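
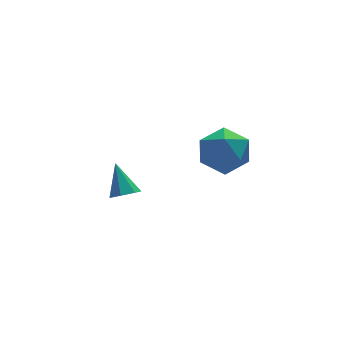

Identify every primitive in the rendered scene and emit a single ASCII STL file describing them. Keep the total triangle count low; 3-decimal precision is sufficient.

solid 
facet normal -0.999 0.019 0.038
outer loop
vertex 0.941 -1.491 -2.504
vertex 0.952 -2.455 -1.741
vertex 0.991 -1.312 -1.288
endloop
endfacet
facet normal -0.737 0.673 -0.069
outer loop
vertex 0.941 -1.491 -2.504
vertex 0.991 -1.312 -1.288
vertex 1.685 -0.629 -2.039
endloop
endfacet
facet normal -0.347 0.659 -0.667
outer loop
vertex 0.941 -1.491 -2.504
vertex 1.685 -0.629 -2.039
vertex 2.076 -1.35 -2.956
endloop
endfacet
facet normal -0.370 -0.003 -0.929
outer loop
vertex 0.941 -1.491 -2.504
vertex 2.076 -1.35 -2.956
vertex 1.623 -2.479 -2.772
endloop
endfacet
facet normal -0.773 -0.399 -0.494
outer loop
vertex 0.941 -1.491 -2.504
vertex 1.623 -2.479 -2.772
vertex 0.952 -2.455 -1.741
endloop
endfacet
facet normal -0.300 0.827 0.475
outer loop
vertex 1.685 -0.629 -2.039
vertex 0.991 -1.312 -1.288
vertex 2.157 -1.061 -0.988
endloop
endfacet
facet normal -0.726 -0.232 0.648
outer loop
vertex 0.991 -1.312 -1.288
vertex 0.952 -2.455 -1.741
vertex 1.704 -2.19 -0.804
endloop
endfacet
facet normal -0.359 -0.909 -0.212
outer loop
vertex 0.952 -2.455 -1.741
vertex 1.623 -2.479 -2.772
vertex 2.095 -2.911 -1.721
endloop
endfacet
facet normal 0.294 -0.267 -0.918
outer loop
vertex 1.623 -2.479 -2.772
vertex 2.076 -1.35 -2.956
vertex 2.789 -2.228 -2.472
endloop
endfacet
facet normal 0.330 0.805 -0.493
outer loop
vertex 2.076 -1.35 -2.956
vertex 1.685 -0.629 -2.039
vertex 2.828 -1.085 -2.019
endloop
endfacet
facet normal 0.370 0.003 0.929
outer loop
vertex 2.839 -2.049 -1.256
vertex 2.157 -1.061 -0.988
vertex 1.704 -2.19 -0.804
endloop
endfacet
facet normal 0.347 -0.659 0.667
outer loop
vertex 2.839 -2.049 -1.256
vertex 1.704 -2.19 -0.804
vertex 2.095 -2.911 -1.721
endloop
endfacet
facet normal 0.737 -0.673 0.069
outer loop
vertex 2.839 -2.049 -1.256
vertex 2.095 -2.911 -1.721
vertex 2.789 -2.228 -2.472
endloop
endfacet
facet normal 0.999 -0.019 -0.038
outer loop
vertex 2.839 -2.049 -1.256
vertex 2.789 -2.228 -2.472
vertex 2.828 -1.085 -2.019
endloop
endfacet
facet normal 0.773 0.399 0.494
outer loop
vertex 2.839 -2.049 -1.256
vertex 2.828 -1.085 -2.019
vertex 2.157 -1.061 -0.988
endloop
endfacet
facet normal -0.294 0.267 0.918
outer loop
vertex 1.704 -2.19 -0.804
vertex 2.157 -1.061 -0.988
vertex 0.991 -1.312 -1.288
endloop
endfacet
facet normal -0.330 -0.805 0.493
outer loop
vertex 2.095 -2.911 -1.721
vertex 1.704 -2.19 -0.804
vertex 0.952 -2.455 -1.741
endloop
endfacet
facet normal 0.300 -0.827 -0.475
outer loop
vertex 2.789 -2.228 -2.472
vertex 2.095 -2.911 -1.721
vertex 1.623 -2.479 -2.772
endloop
endfacet
facet normal 0.726 0.232 -0.648
outer loop
vertex 2.828 -1.085 -2.019
vertex 2.789 -2.228 -2.472
vertex 2.076 -1.35 -2.956
endloop
endfacet
facet normal 0.359 0.909 0.212
outer loop
vertex 2.157 -1.061 -0.988
vertex 2.828 -1.085 -2.019
vertex 1.685 -0.629 -2.039
endloop
endfacet
facet normal -0.001 -0.652 -0.758
outer loop
vertex -2.651 -3.51 -1.869
vertex -3.191 -3.799 -1.62
vertex -3.152 -3.299 -2.05
endloop
endfacet
facet normal 0.452 0.854 -0.257
outer loop
vertex -2.651 -3.51 -1.869
vertex -3.152 -3.299 -2.05
vertex -3.189 -2.801 -0.46
endloop
endfacet
facet normal -0.002 -0.652 -0.758
outer loop
vertex -3.152 -3.299 -2.05
vertex -3.191 -3.799 -1.62
vertex -3.682 -3.464 -1.907
endloop
endfacet
facet normal -0.354 0.890 -0.287
outer loop
vertex -3.152 -3.299 -2.05
vertex -3.682 -3.464 -1.907
vertex -3.189 -2.801 -0.46
endloop
endfacet
facet normal -0.001 -0.651 -0.759
outer loop
vertex -3.682 -3.464 -1.907
vertex -3.191 -3.799 -1.62
vertex -3.842 -3.881 -1.549
endloop
endfacet
facet normal -0.895 0.434 0.106
outer loop
vertex -3.682 -3.464 -1.907
vertex -3.842 -3.881 -1.549
vertex -3.189 -2.801 -0.46
endloop
endfacet
facet normal -0.001 -0.652 -0.758
outer loop
vertex -3.842 -3.881 -1.549
vertex -3.191 -3.799 -1.62
vertex -3.511 -4.236 -1.244
endloop
endfacet
facet normal -0.761 -0.171 0.626
outer loop
vertex -3.842 -3.881 -1.549
vertex -3.511 -4.236 -1.244
vertex -3.189 -2.801 -0.46
endloop
endfacet
facet normal -0.000 -0.652 -0.758
outer loop
vertex -3.511 -4.236 -1.244
vertex -3.191 -3.799 -1.62
vertex -2.94 -4.262 -1.222
endloop
endfacet
facet normal -0.055 -0.469 0.881
outer loop
vertex -3.511 -4.236 -1.244
vertex -2.94 -4.262 -1.222
vertex -3.189 -2.801 -0.46
endloop
endfacet
facet normal -0.000 -0.652 -0.758
outer loop
vertex -2.94 -4.262 -1.222
vertex -3.191 -3.799 -1.62
vertex -2.557 -3.939 -1.5
endloop
endfacet
facet normal 0.694 -0.237 0.680
outer loop
vertex -2.94 -4.262 -1.222
vertex -2.557 -3.939 -1.5
vertex -3.189 -2.801 -0.46
endloop
endfacet
facet normal -0.001 -0.652 -0.758
outer loop
vertex -2.557 -3.939 -1.5
vertex -3.191 -3.799 -1.62
vertex -2.651 -3.51 -1.869
endloop
endfacet
facet normal 0.920 0.352 0.174
outer loop
vertex -2.557 -3.939 -1.5
vertex -2.651 -3.51 -1.869
vertex -3.189 -2.801 -0.46
endloop
endfacet

endsolid


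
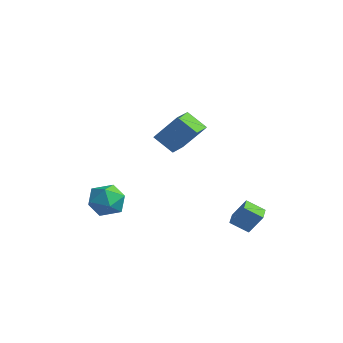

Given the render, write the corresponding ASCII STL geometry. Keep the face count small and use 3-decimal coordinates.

solid 
facet normal -0.664 -0.384 0.641
outer loop
vertex 0.705 -0.728 4.905
vertex 0.025 0.355 4.85
vertex -0.294 -1.43 3.449
endloop
endfacet
facet normal 0.532 -0.846 0.043
outer loop
vertex 0.595 -0.915 2.59
vertex 0.705 -0.728 4.905
vertex -0.294 -1.43 3.449
endloop
endfacet
facet normal -0.664 -0.385 0.641
outer loop
vertex -0.294 -1.43 3.449
vertex 0.025 0.355 4.85
vertex -0.975 -0.347 3.394
endloop
endfacet
facet normal -0.526 -0.370 -0.766
outer loop
vertex -0.975 -0.347 3.394
vertex 0.595 -0.915 2.59
vertex -0.294 -1.43 3.449
endloop
endfacet
facet normal 0.526 0.369 0.766
outer loop
vertex 0.705 -0.728 4.905
vertex 0.914 0.87 3.991
vertex 0.025 0.355 4.85
endloop
endfacet
facet normal 0.531 -0.846 0.043
outer loop
vertex 1.595 -0.213 4.046
vertex 0.705 -0.728 4.905
vertex 0.595 -0.915 2.59
endloop
endfacet
facet normal 0.526 0.369 0.766
outer loop
vertex 1.595 -0.213 4.046
vertex 0.914 0.87 3.991
vertex 0.705 -0.728 4.905
endloop
endfacet
facet normal -0.531 0.846 -0.043
outer loop
vertex 0.025 0.355 4.85
vertex 0.914 0.87 3.991
vertex -0.975 -0.347 3.394
endloop
endfacet
facet normal -0.526 -0.369 -0.766
outer loop
vertex -0.085 0.168 2.535
vertex 0.595 -0.915 2.59
vertex -0.975 -0.347 3.394
endloop
endfacet
facet normal -0.531 0.846 -0.043
outer loop
vertex -0.975 -0.347 3.394
vertex 0.914 0.87 3.991
vertex -0.085 0.168 2.535
endloop
endfacet
facet normal 0.664 0.384 -0.641
outer loop
vertex -0.085 0.168 2.535
vertex 1.595 -0.213 4.046
vertex 0.595 -0.915 2.59
endloop
endfacet
facet normal 0.664 0.385 -0.641
outer loop
vertex 0.914 0.87 3.991
vertex 1.595 -0.213 4.046
vertex -0.085 0.168 2.535
endloop
endfacet
facet normal 0.181 0.875 0.449
outer loop
vertex -3.626 -1.002 -1.887
vertex -3.834 -1.472 -0.886
vertex -2.789 -1.474 -1.303
endloop
endfacet
facet normal 0.563 0.812 -0.151
outer loop
vertex -3.626 -1.002 -1.887
vertex -2.789 -1.474 -1.303
vertex -2.858 -1.632 -2.414
endloop
endfacet
facet normal 0.110 0.713 -0.692
outer loop
vertex -3.626 -1.002 -1.887
vertex -2.858 -1.632 -2.414
vertex -3.946 -1.727 -2.685
endloop
endfacet
facet normal -0.553 0.715 -0.428
outer loop
vertex -3.626 -1.002 -1.887
vertex -3.946 -1.727 -2.685
vertex -4.549 -1.628 -1.74
endloop
endfacet
facet normal -0.509 0.815 0.277
outer loop
vertex -3.626 -1.002 -1.887
vertex -4.549 -1.628 -1.74
vertex -3.834 -1.472 -0.886
endloop
endfacet
facet normal 0.969 0.228 -0.093
outer loop
vertex -2.858 -1.632 -2.414
vertex -2.789 -1.474 -1.303
vertex -2.591 -2.492 -1.74
endloop
endfacet
facet normal 0.350 0.330 0.877
outer loop
vertex -2.789 -1.474 -1.303
vertex -3.834 -1.472 -0.886
vertex -3.194 -2.393 -0.795
endloop
endfacet
facet normal -0.766 0.232 0.599
outer loop
vertex -3.834 -1.472 -0.886
vertex -4.549 -1.628 -1.74
vertex -4.282 -2.488 -1.066
endloop
endfacet
facet normal -0.838 0.070 -0.542
outer loop
vertex -4.549 -1.628 -1.74
vertex -3.946 -1.727 -2.685
vertex -4.351 -2.646 -2.177
endloop
endfacet
facet normal 0.236 0.068 -0.969
outer loop
vertex -3.946 -1.727 -2.685
vertex -2.858 -1.632 -2.414
vertex -3.306 -2.648 -2.594
endloop
endfacet
facet normal 0.553 -0.715 0.428
outer loop
vertex -3.514 -3.118 -1.593
vertex -2.591 -2.492 -1.74
vertex -3.194 -2.393 -0.795
endloop
endfacet
facet normal -0.110 -0.713 0.692
outer loop
vertex -3.514 -3.118 -1.593
vertex -3.194 -2.393 -0.795
vertex -4.282 -2.488 -1.066
endloop
endfacet
facet normal -0.563 -0.812 0.151
outer loop
vertex -3.514 -3.118 -1.593
vertex -4.282 -2.488 -1.066
vertex -4.351 -2.646 -2.177
endloop
endfacet
facet normal -0.181 -0.875 -0.449
outer loop
vertex -3.514 -3.118 -1.593
vertex -4.351 -2.646 -2.177
vertex -3.306 -2.648 -2.594
endloop
endfacet
facet normal 0.509 -0.815 -0.277
outer loop
vertex -3.514 -3.118 -1.593
vertex -3.306 -2.648 -2.594
vertex -2.591 -2.492 -1.74
endloop
endfacet
facet normal 0.838 -0.070 0.542
outer loop
vertex -3.194 -2.393 -0.795
vertex -2.591 -2.492 -1.74
vertex -2.789 -1.474 -1.303
endloop
endfacet
facet normal -0.236 -0.068 0.969
outer loop
vertex -4.282 -2.488 -1.066
vertex -3.194 -2.393 -0.795
vertex -3.834 -1.472 -0.886
endloop
endfacet
facet normal -0.969 -0.228 0.093
outer loop
vertex -4.351 -2.646 -2.177
vertex -4.282 -2.488 -1.066
vertex -4.549 -1.628 -1.74
endloop
endfacet
facet normal -0.350 -0.330 -0.877
outer loop
vertex -3.306 -2.648 -2.594
vertex -4.351 -2.646 -2.177
vertex -3.946 -1.727 -2.685
endloop
endfacet
facet normal 0.766 -0.232 -0.599
outer loop
vertex -2.591 -2.492 -1.74
vertex -3.306 -2.648 -2.594
vertex -2.858 -1.632 -2.414
endloop
endfacet
facet normal -0.547 -0.635 0.545
outer loop
vertex 1.517 2.71 -1.692
vertex 0.73 3.46 -1.608
vertex 0.961 2.25 -2.785
endloop
endfacet
facet normal 0.721 -0.688 -0.077
outer loop
vertex 1.59 2.98 -3.412
vertex 1.517 2.71 -1.692
vertex 0.961 2.25 -2.785
endloop
endfacet
facet normal -0.546 -0.635 0.546
outer loop
vertex 0.961 2.25 -2.785
vertex 0.73 3.46 -1.608
vertex 0.174 2.999 -2.701
endloop
endfacet
facet normal -0.424 -0.352 -0.835
outer loop
vertex 0.174 2.999 -2.701
vertex 1.59 2.98 -3.412
vertex 0.961 2.25 -2.785
endloop
endfacet
facet normal 0.424 0.351 0.835
outer loop
vertex 1.517 2.71 -1.692
vertex 1.359 4.19 -2.235
vertex 0.73 3.46 -1.608
endloop
endfacet
facet normal 0.722 -0.688 -0.077
outer loop
vertex 2.146 3.441 -2.319
vertex 1.517 2.71 -1.692
vertex 1.59 2.98 -3.412
endloop
endfacet
facet normal 0.424 0.352 0.835
outer loop
vertex 2.146 3.441 -2.319
vertex 1.359 4.19 -2.235
vertex 1.517 2.71 -1.692
endloop
endfacet
facet normal -0.722 0.688 0.077
outer loop
vertex 0.73 3.46 -1.608
vertex 1.359 4.19 -2.235
vertex 0.174 2.999 -2.701
endloop
endfacet
facet normal -0.424 -0.351 -0.835
outer loop
vertex 0.803 3.73 -3.328
vertex 1.59 2.98 -3.412
vertex 0.174 2.999 -2.701
endloop
endfacet
facet normal -0.722 0.688 0.078
outer loop
vertex 0.174 2.999 -2.701
vertex 1.359 4.19 -2.235
vertex 0.803 3.73 -3.328
endloop
endfacet
facet normal 0.547 0.635 -0.546
outer loop
vertex 0.803 3.73 -3.328
vertex 2.146 3.441 -2.319
vertex 1.59 2.98 -3.412
endloop
endfacet
facet normal 0.547 0.635 -0.545
outer loop
vertex 1.359 4.19 -2.235
vertex 2.146 3.441 -2.319
vertex 0.803 3.73 -3.328
endloop
endfacet

endsolid


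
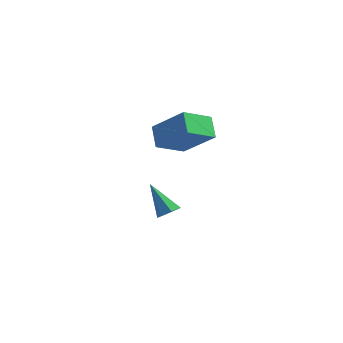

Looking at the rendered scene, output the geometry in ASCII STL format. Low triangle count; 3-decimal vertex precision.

solid 
facet normal -0.779 0.005 -0.627
outer loop
vertex 0.53 -1.673 3.187
vertex 1.041 -0.433 2.562
vertex 1.112 -2.278 2.46
endloop
endfacet
facet normal -0.345 -0.839 0.422
outer loop
vertex 2.599 -2.287 3.658
vertex 0.53 -1.673 3.187
vertex 1.112 -2.278 2.46
endloop
endfacet
facet normal -0.779 0.005 -0.627
outer loop
vertex 1.112 -2.278 2.46
vertex 1.041 -0.433 2.562
vertex 1.622 -1.038 1.835
endloop
endfacet
facet normal 0.524 -0.545 -0.654
outer loop
vertex 1.622 -1.038 1.835
vertex 2.599 -2.287 3.658
vertex 1.112 -2.278 2.46
endloop
endfacet
facet normal -0.524 0.546 0.654
outer loop
vertex 0.53 -1.673 3.187
vertex 2.528 -0.442 3.76
vertex 1.041 -0.433 2.562
endloop
endfacet
facet normal -0.345 -0.838 0.422
outer loop
vertex 2.018 -1.682 4.385
vertex 0.53 -1.673 3.187
vertex 2.599 -2.287 3.658
endloop
endfacet
facet normal -0.524 0.545 0.655
outer loop
vertex 2.018 -1.682 4.385
vertex 2.528 -0.442 3.76
vertex 0.53 -1.673 3.187
endloop
endfacet
facet normal 0.345 0.838 -0.422
outer loop
vertex 1.041 -0.433 2.562
vertex 2.528 -0.442 3.76
vertex 1.622 -1.038 1.835
endloop
endfacet
facet normal 0.524 -0.546 -0.654
outer loop
vertex 3.11 -1.047 3.033
vertex 2.599 -2.287 3.658
vertex 1.622 -1.038 1.835
endloop
endfacet
facet normal 0.345 0.839 -0.422
outer loop
vertex 1.622 -1.038 1.835
vertex 2.528 -0.442 3.76
vertex 3.11 -1.047 3.033
endloop
endfacet
facet normal 0.779 -0.005 0.627
outer loop
vertex 3.11 -1.047 3.033
vertex 2.018 -1.682 4.385
vertex 2.599 -2.287 3.658
endloop
endfacet
facet normal 0.779 -0.004 0.627
outer loop
vertex 2.528 -0.442 3.76
vertex 2.018 -1.682 4.385
vertex 3.11 -1.047 3.033
endloop
endfacet
facet normal 0.642 -0.108 -0.759
outer loop
vertex 1.307 -0.825 -1.591
vertex 0.882 -0.959 -1.931
vertex 1.096 -0.453 -1.822
endloop
endfacet
facet normal 0.419 0.638 0.646
outer loop
vertex 1.307 -0.825 -1.591
vertex 1.096 -0.453 -1.822
vertex -0.182 -0.781 -0.669
endloop
endfacet
facet normal 0.642 -0.108 -0.759
outer loop
vertex 1.096 -0.453 -1.822
vertex 0.882 -0.959 -1.931
vertex 0.724 -0.462 -2.135
endloop
endfacet
facet normal -0.134 0.982 0.131
outer loop
vertex 1.096 -0.453 -1.822
vertex 0.724 -0.462 -2.135
vertex -0.182 -0.781 -0.669
endloop
endfacet
facet normal 0.641 -0.108 -0.760
outer loop
vertex 0.724 -0.462 -2.135
vertex 0.882 -0.959 -1.931
vertex 0.471 -0.846 -2.294
endloop
endfacet
facet normal -0.727 0.610 -0.316
outer loop
vertex 0.724 -0.462 -2.135
vertex 0.471 -0.846 -2.294
vertex -0.182 -0.781 -0.669
endloop
endfacet
facet normal 0.641 -0.109 -0.760
outer loop
vertex 0.471 -0.846 -2.294
vertex 0.882 -0.959 -1.931
vertex 0.528 -1.314 -2.179
endloop
endfacet
facet normal -0.912 -0.199 -0.359
outer loop
vertex 0.471 -0.846 -2.294
vertex 0.528 -1.314 -2.179
vertex -0.182 -0.781 -0.669
endloop
endfacet
facet normal 0.641 -0.108 -0.760
outer loop
vertex 0.528 -1.314 -2.179
vertex 0.882 -0.959 -1.931
vertex 0.851 -1.516 -1.878
endloop
endfacet
facet normal -0.553 -0.833 0.034
outer loop
vertex 0.528 -1.314 -2.179
vertex 0.851 -1.516 -1.878
vertex -0.182 -0.781 -0.669
endloop
endfacet
facet normal 0.641 -0.108 -0.760
outer loop
vertex 0.851 -1.516 -1.878
vertex 0.882 -0.959 -1.931
vertex 1.198 -1.298 -1.616
endloop
endfacet
facet normal 0.084 -0.818 0.569
outer loop
vertex 0.851 -1.516 -1.878
vertex 1.198 -1.298 -1.616
vertex -0.182 -0.781 -0.669
endloop
endfacet
facet normal 0.642 -0.108 -0.759
outer loop
vertex 1.198 -1.298 -1.616
vertex 0.882 -0.959 -1.931
vertex 1.307 -0.825 -1.591
endloop
endfacet
facet normal 0.516 -0.163 0.841
outer loop
vertex 1.198 -1.298 -1.616
vertex 1.307 -0.825 -1.591
vertex -0.182 -0.781 -0.669
endloop
endfacet

endsolid


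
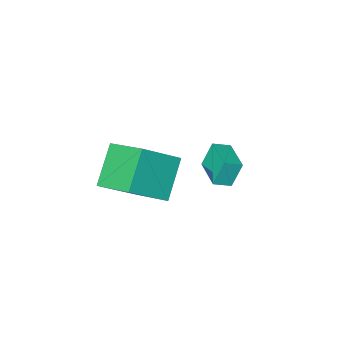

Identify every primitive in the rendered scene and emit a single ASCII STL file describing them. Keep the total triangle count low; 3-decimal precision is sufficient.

solid 
facet normal -0.902 0.228 -0.366
outer loop
vertex -2.706 -0.924 1.904
vertex -2.318 0.689 1.952
vertex -2.214 -1.005 0.639
endloop
endfacet
facet normal -0.233 -0.972 -0.028
outer loop
vertex -1.402 -1.209 0.968
vertex -2.706 -0.924 1.904
vertex -2.214 -1.005 0.639
endloop
endfacet
facet normal -0.903 0.227 -0.365
outer loop
vertex -2.214 -1.005 0.639
vertex -2.318 0.689 1.952
vertex -1.827 0.609 0.687
endloop
endfacet
facet normal 0.362 -0.059 -0.930
outer loop
vertex -1.827 0.609 0.687
vertex -1.402 -1.209 0.968
vertex -2.214 -1.005 0.639
endloop
endfacet
facet normal -0.362 0.059 0.930
outer loop
vertex -2.706 -0.924 1.904
vertex -1.506 0.485 2.281
vertex -2.318 0.689 1.952
endloop
endfacet
facet normal -0.233 -0.972 -0.029
outer loop
vertex -1.893 -1.129 2.233
vertex -2.706 -0.924 1.904
vertex -1.402 -1.209 0.968
endloop
endfacet
facet normal -0.362 0.059 0.930
outer loop
vertex -1.893 -1.129 2.233
vertex -1.506 0.485 2.281
vertex -2.706 -0.924 1.904
endloop
endfacet
facet normal 0.233 0.972 0.029
outer loop
vertex -2.318 0.689 1.952
vertex -1.506 0.485 2.281
vertex -1.827 0.609 0.687
endloop
endfacet
facet normal 0.362 -0.059 -0.930
outer loop
vertex -1.014 0.404 1.016
vertex -1.402 -1.209 0.968
vertex -1.827 0.609 0.687
endloop
endfacet
facet normal 0.234 0.972 0.029
outer loop
vertex -1.827 0.609 0.687
vertex -1.506 0.485 2.281
vertex -1.014 0.404 1.016
endloop
endfacet
facet normal 0.903 -0.228 0.365
outer loop
vertex -1.014 0.404 1.016
vertex -1.893 -1.129 2.233
vertex -1.402 -1.209 0.968
endloop
endfacet
facet normal 0.903 -0.227 0.366
outer loop
vertex -1.506 0.485 2.281
vertex -1.893 -1.129 2.233
vertex -1.014 0.404 1.016
endloop
endfacet
facet normal -0.550 -0.458 0.699
outer loop
vertex 2.654 0.864 5.391
vertex 0.921 1.017 4.128
vertex 3.128 -1.05 4.508
endloop
endfacet
facet normal 0.806 -0.071 0.587
outer loop
vertex 4.319 -0.057 2.992
vertex 2.654 0.864 5.391
vertex 3.128 -1.05 4.508
endloop
endfacet
facet normal -0.549 -0.458 0.699
outer loop
vertex 3.128 -1.05 4.508
vertex 0.921 1.017 4.128
vertex 1.394 -0.897 3.246
endloop
endfacet
facet normal 0.219 -0.886 -0.408
outer loop
vertex 1.394 -0.897 3.246
vertex 4.319 -0.057 2.992
vertex 3.128 -1.05 4.508
endloop
endfacet
facet normal -0.219 0.886 0.408
outer loop
vertex 2.654 0.864 5.391
vertex 2.112 2.01 2.612
vertex 0.921 1.017 4.128
endloop
endfacet
facet normal 0.806 -0.071 0.587
outer loop
vertex 3.846 1.857 3.874
vertex 2.654 0.864 5.391
vertex 4.319 -0.057 2.992
endloop
endfacet
facet normal -0.219 0.886 0.408
outer loop
vertex 3.846 1.857 3.874
vertex 2.112 2.01 2.612
vertex 2.654 0.864 5.391
endloop
endfacet
facet normal -0.806 0.071 -0.587
outer loop
vertex 0.921 1.017 4.128
vertex 2.112 2.01 2.612
vertex 1.394 -0.897 3.246
endloop
endfacet
facet normal 0.219 -0.886 -0.408
outer loop
vertex 2.586 0.096 1.729
vertex 4.319 -0.057 2.992
vertex 1.394 -0.897 3.246
endloop
endfacet
facet normal -0.806 0.071 -0.587
outer loop
vertex 1.394 -0.897 3.246
vertex 2.112 2.01 2.612
vertex 2.586 0.096 1.729
endloop
endfacet
facet normal 0.550 0.458 -0.699
outer loop
vertex 2.586 0.096 1.729
vertex 3.846 1.857 3.874
vertex 4.319 -0.057 2.992
endloop
endfacet
facet normal 0.549 0.458 -0.699
outer loop
vertex 2.112 2.01 2.612
vertex 3.846 1.857 3.874
vertex 2.586 0.096 1.729
endloop
endfacet

endsolid


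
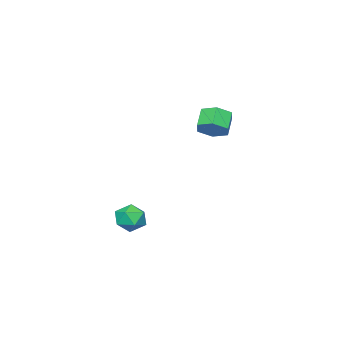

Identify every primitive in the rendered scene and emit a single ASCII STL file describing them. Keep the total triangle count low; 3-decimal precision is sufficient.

solid 
facet normal 0.105 0.348 0.932
outer loop
vertex 2.794 3.828 -2.416
vertex 2.706 3.018 -2.104
vertex 3.498 3.323 -2.307
endloop
endfacet
facet normal 0.467 0.751 0.466
outer loop
vertex 2.794 3.828 -2.416
vertex 3.498 3.323 -2.307
vertex 3.421 3.815 -3.023
endloop
endfacet
facet normal 0.005 1.000 -0.017
outer loop
vertex 2.794 3.828 -2.416
vertex 3.421 3.815 -3.023
vertex 2.582 3.815 -3.263
endloop
endfacet
facet normal -0.644 0.750 0.150
outer loop
vertex 2.794 3.828 -2.416
vertex 2.582 3.815 -3.263
vertex 2.14 3.322 -2.694
endloop
endfacet
facet normal -0.581 0.347 0.736
outer loop
vertex 2.794 3.828 -2.416
vertex 2.14 3.322 -2.694
vertex 2.706 3.018 -2.104
endloop
endfacet
facet normal 0.935 0.332 0.128
outer loop
vertex 3.421 3.815 -3.023
vertex 3.498 3.323 -2.307
vertex 3.72 2.998 -3.086
endloop
endfacet
facet normal 0.349 -0.320 0.881
outer loop
vertex 3.498 3.323 -2.307
vertex 2.706 3.018 -2.104
vertex 3.278 2.505 -2.517
endloop
endfacet
facet normal -0.761 -0.322 0.564
outer loop
vertex 2.706 3.018 -2.104
vertex 2.14 3.322 -2.694
vertex 2.439 2.505 -2.757
endloop
endfacet
facet normal -0.862 0.330 -0.384
outer loop
vertex 2.14 3.322 -2.694
vertex 2.582 3.815 -3.263
vertex 2.362 2.997 -3.473
endloop
endfacet
facet normal 0.187 0.734 -0.653
outer loop
vertex 2.582 3.815 -3.263
vertex 3.421 3.815 -3.023
vertex 3.154 3.302 -3.676
endloop
endfacet
facet normal 0.644 -0.750 -0.150
outer loop
vertex 3.066 2.492 -3.364
vertex 3.72 2.998 -3.086
vertex 3.278 2.505 -2.517
endloop
endfacet
facet normal -0.005 -1.000 0.017
outer loop
vertex 3.066 2.492 -3.364
vertex 3.278 2.505 -2.517
vertex 2.439 2.505 -2.757
endloop
endfacet
facet normal -0.467 -0.751 -0.466
outer loop
vertex 3.066 2.492 -3.364
vertex 2.439 2.505 -2.757
vertex 2.362 2.997 -3.473
endloop
endfacet
facet normal -0.105 -0.348 -0.932
outer loop
vertex 3.066 2.492 -3.364
vertex 2.362 2.997 -3.473
vertex 3.154 3.302 -3.676
endloop
endfacet
facet normal 0.581 -0.347 -0.736
outer loop
vertex 3.066 2.492 -3.364
vertex 3.154 3.302 -3.676
vertex 3.72 2.998 -3.086
endloop
endfacet
facet normal 0.862 -0.330 0.384
outer loop
vertex 3.278 2.505 -2.517
vertex 3.72 2.998 -3.086
vertex 3.498 3.323 -2.307
endloop
endfacet
facet normal -0.187 -0.734 0.653
outer loop
vertex 2.439 2.505 -2.757
vertex 3.278 2.505 -2.517
vertex 2.706 3.018 -2.104
endloop
endfacet
facet normal -0.935 -0.332 -0.128
outer loop
vertex 2.362 2.997 -3.473
vertex 2.439 2.505 -2.757
vertex 2.14 3.322 -2.694
endloop
endfacet
facet normal -0.349 0.320 -0.881
outer loop
vertex 3.154 3.302 -3.676
vertex 2.362 2.997 -3.473
vertex 2.582 3.815 -3.263
endloop
endfacet
facet normal 0.761 0.322 -0.564
outer loop
vertex 3.72 2.998 -3.086
vertex 3.154 3.302 -3.676
vertex 3.421 3.815 -3.023
endloop
endfacet
facet normal 0.662 0.308 -0.683
outer loop
vertex -2.368 3.841 1.938
vertex -2.842 3.47 1.311
vertex -2.992 4.296 1.538
endloop
endfacet
facet normal 0.216 0.795 0.567
outer loop
vertex -2.368 3.841 1.938
vertex -2.992 4.296 1.538
vertex -3.143 3.481 2.737
endloop
endfacet
facet normal 0.216 0.795 0.567
outer loop
vertex -3.143 3.481 2.737
vertex -2.992 4.296 1.538
vertex -3.767 3.936 2.337
endloop
endfacet
facet normal -0.662 -0.308 0.683
outer loop
vertex -3.143 3.481 2.737
vertex -3.767 3.936 2.337
vertex -3.618 3.11 2.109
endloop
endfacet
facet normal 0.663 0.308 -0.682
outer loop
vertex -2.992 4.296 1.538
vertex -2.842 3.47 1.311
vertex -3.466 3.925 0.91
endloop
endfacet
facet normal -0.513 0.850 -0.115
outer loop
vertex -2.992 4.296 1.538
vertex -3.466 3.925 0.91
vertex -3.767 3.936 2.337
endloop
endfacet
facet normal -0.513 0.851 -0.115
outer loop
vertex -3.767 3.936 2.337
vertex -3.466 3.925 0.91
vertex -4.242 3.565 1.709
endloop
endfacet
facet normal -0.662 -0.308 0.683
outer loop
vertex -3.767 3.936 2.337
vertex -4.242 3.565 1.709
vertex -3.618 3.11 2.109
endloop
endfacet
facet normal 0.663 0.307 -0.683
outer loop
vertex -3.466 3.925 0.91
vertex -2.842 3.47 1.311
vertex -3.317 3.099 0.683
endloop
endfacet
facet normal -0.729 0.056 -0.682
outer loop
vertex -3.466 3.925 0.91
vertex -3.317 3.099 0.683
vertex -4.242 3.565 1.709
endloop
endfacet
facet normal -0.729 0.055 -0.682
outer loop
vertex -4.242 3.565 1.709
vertex -3.317 3.099 0.683
vertex -4.092 2.739 1.482
endloop
endfacet
facet normal -0.662 -0.308 0.683
outer loop
vertex -4.242 3.565 1.709
vertex -4.092 2.739 1.482
vertex -3.618 3.11 2.109
endloop
endfacet
facet normal 0.662 0.308 -0.683
outer loop
vertex -3.317 3.099 0.683
vertex -2.842 3.47 1.311
vertex -2.693 2.644 1.083
endloop
endfacet
facet normal -0.216 -0.795 -0.567
outer loop
vertex -3.317 3.099 0.683
vertex -2.693 2.644 1.083
vertex -4.092 2.739 1.482
endloop
endfacet
facet normal -0.216 -0.795 -0.567
outer loop
vertex -4.092 2.739 1.482
vertex -2.693 2.644 1.083
vertex -3.468 2.284 1.882
endloop
endfacet
facet normal -0.662 -0.308 0.683
outer loop
vertex -4.092 2.739 1.482
vertex -3.468 2.284 1.882
vertex -3.618 3.11 2.109
endloop
endfacet
facet normal 0.662 0.308 -0.683
outer loop
vertex -2.693 2.644 1.083
vertex -2.842 3.47 1.311
vertex -2.218 3.015 1.711
endloop
endfacet
facet normal 0.513 -0.851 0.114
outer loop
vertex -2.693 2.644 1.083
vertex -2.218 3.015 1.711
vertex -3.468 2.284 1.882
endloop
endfacet
facet normal 0.513 -0.851 0.115
outer loop
vertex -3.468 2.284 1.882
vertex -2.218 3.015 1.711
vertex -2.994 2.655 2.51
endloop
endfacet
facet normal -0.663 -0.308 0.682
outer loop
vertex -3.468 2.284 1.882
vertex -2.994 2.655 2.51
vertex -3.618 3.11 2.109
endloop
endfacet
facet normal 0.662 0.308 -0.683
outer loop
vertex -2.218 3.015 1.711
vertex -2.842 3.47 1.311
vertex -2.368 3.841 1.938
endloop
endfacet
facet normal 0.729 -0.055 0.683
outer loop
vertex -2.218 3.015 1.711
vertex -2.368 3.841 1.938
vertex -2.994 2.655 2.51
endloop
endfacet
facet normal 0.729 -0.056 0.682
outer loop
vertex -2.994 2.655 2.51
vertex -2.368 3.841 1.938
vertex -3.143 3.481 2.737
endloop
endfacet
facet normal -0.663 -0.307 0.683
outer loop
vertex -2.994 2.655 2.51
vertex -3.143 3.481 2.737
vertex -3.618 3.11 2.109
endloop
endfacet

endsolid


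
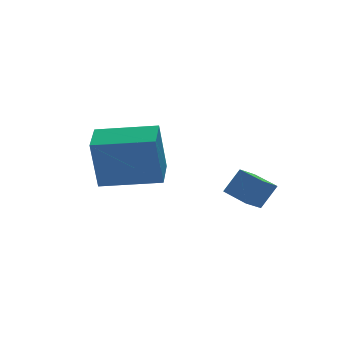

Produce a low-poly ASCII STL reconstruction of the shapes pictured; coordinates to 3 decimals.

solid 
facet normal -0.530 0.076 -0.845
outer loop
vertex 0.66 -2.928 -2.74
vertex 0.441 -1.968 -2.516
vertex 1.349 -2.675 -3.149
endloop
endfacet
facet normal 0.217 -0.950 -0.223
outer loop
vertex 1.879 -2.752 -2.304
vertex 0.66 -2.928 -2.74
vertex 1.349 -2.675 -3.149
endloop
endfacet
facet normal -0.530 0.076 -0.845
outer loop
vertex 1.349 -2.675 -3.149
vertex 0.441 -1.968 -2.516
vertex 1.13 -1.715 -2.925
endloop
endfacet
facet normal 0.820 0.301 -0.487
outer loop
vertex 1.13 -1.715 -2.925
vertex 1.879 -2.752 -2.304
vertex 1.349 -2.675 -3.149
endloop
endfacet
facet normal -0.820 -0.301 0.487
outer loop
vertex 0.66 -2.928 -2.74
vertex 0.971 -2.045 -1.671
vertex 0.441 -1.968 -2.516
endloop
endfacet
facet normal 0.217 -0.950 -0.223
outer loop
vertex 1.19 -3.005 -1.895
vertex 0.66 -2.928 -2.74
vertex 1.879 -2.752 -2.304
endloop
endfacet
facet normal -0.820 -0.301 0.487
outer loop
vertex 1.19 -3.005 -1.895
vertex 0.971 -2.045 -1.671
vertex 0.66 -2.928 -2.74
endloop
endfacet
facet normal -0.217 0.950 0.223
outer loop
vertex 0.441 -1.968 -2.516
vertex 0.971 -2.045 -1.671
vertex 1.13 -1.715 -2.925
endloop
endfacet
facet normal 0.820 0.301 -0.487
outer loop
vertex 1.66 -1.792 -2.08
vertex 1.879 -2.752 -2.304
vertex 1.13 -1.715 -2.925
endloop
endfacet
facet normal -0.217 0.950 0.223
outer loop
vertex 1.13 -1.715 -2.925
vertex 0.971 -2.045 -1.671
vertex 1.66 -1.792 -2.08
endloop
endfacet
facet normal 0.530 -0.076 0.845
outer loop
vertex 1.66 -1.792 -2.08
vertex 1.19 -3.005 -1.895
vertex 1.879 -2.752 -2.304
endloop
endfacet
facet normal 0.530 -0.076 0.845
outer loop
vertex 0.971 -2.045 -1.671
vertex 1.19 -3.005 -1.895
vertex 1.66 -1.792 -2.08
endloop
endfacet
facet normal -0.535 -0.827 -0.173
outer loop
vertex -1.573 -1.389 -0.278
vertex -3.221 -0.277 -0.5
vertex -1.225 -1.235 -2.088
endloop
endfacet
facet normal 0.824 -0.556 0.111
outer loop
vertex -0.519 -0.143 -1.86
vertex -1.573 -1.389 -0.278
vertex -1.225 -1.235 -2.088
endloop
endfacet
facet normal -0.535 -0.827 -0.173
outer loop
vertex -1.225 -1.235 -2.088
vertex -3.221 -0.277 -0.5
vertex -2.873 -0.123 -2.311
endloop
endfacet
facet normal 0.188 0.083 -0.979
outer loop
vertex -2.873 -0.123 -2.311
vertex -0.519 -0.143 -1.86
vertex -1.225 -1.235 -2.088
endloop
endfacet
facet normal -0.188 -0.083 0.979
outer loop
vertex -1.573 -1.389 -0.278
vertex -2.515 0.815 -0.272
vertex -3.221 -0.277 -0.5
endloop
endfacet
facet normal 0.824 -0.556 0.111
outer loop
vertex -0.867 -0.297 -0.049
vertex -1.573 -1.389 -0.278
vertex -0.519 -0.143 -1.86
endloop
endfacet
facet normal -0.189 -0.083 0.979
outer loop
vertex -0.867 -0.297 -0.049
vertex -2.515 0.815 -0.272
vertex -1.573 -1.389 -0.278
endloop
endfacet
facet normal -0.824 0.556 -0.111
outer loop
vertex -3.221 -0.277 -0.5
vertex -2.515 0.815 -0.272
vertex -2.873 -0.123 -2.311
endloop
endfacet
facet normal 0.188 0.084 -0.979
outer loop
vertex -2.167 0.969 -2.082
vertex -0.519 -0.143 -1.86
vertex -2.873 -0.123 -2.311
endloop
endfacet
facet normal -0.824 0.556 -0.111
outer loop
vertex -2.873 -0.123 -2.311
vertex -2.515 0.815 -0.272
vertex -2.167 0.969 -2.082
endloop
endfacet
facet normal 0.535 0.827 0.173
outer loop
vertex -2.167 0.969 -2.082
vertex -0.867 -0.297 -0.049
vertex -0.519 -0.143 -1.86
endloop
endfacet
facet normal 0.535 0.827 0.173
outer loop
vertex -2.515 0.815 -0.272
vertex -0.867 -0.297 -0.049
vertex -2.167 0.969 -2.082
endloop
endfacet

endsolid


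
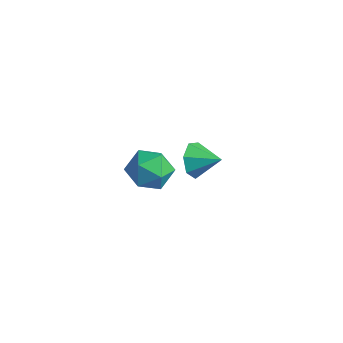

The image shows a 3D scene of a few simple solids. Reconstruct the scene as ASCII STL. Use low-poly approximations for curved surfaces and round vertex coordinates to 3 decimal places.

solid 
facet normal -0.821 0.510 0.256
outer loop
vertex 3.326 -1.326 2.375
vertex 2.852 -1.876 1.95
vertex 3.024 -2.008 2.763
endloop
endfacet
facet normal -0.318 0.571 0.757
outer loop
vertex 3.326 -1.326 2.375
vertex 3.024 -2.008 2.763
vertex 3.814 -1.758 2.906
endloop
endfacet
facet normal 0.263 0.852 0.452
outer loop
vertex 3.326 -1.326 2.375
vertex 3.814 -1.758 2.906
vertex 4.131 -1.471 2.181
endloop
endfacet
facet normal 0.117 0.965 -0.237
outer loop
vertex 3.326 -1.326 2.375
vertex 4.131 -1.471 2.181
vertex 3.537 -1.544 1.591
endloop
endfacet
facet normal -0.552 0.753 -0.358
outer loop
vertex 3.326 -1.326 2.375
vertex 3.537 -1.544 1.591
vertex 2.852 -1.876 1.95
endloop
endfacet
facet normal -0.151 -0.085 0.985
outer loop
vertex 3.814 -1.758 2.906
vertex 3.024 -2.008 2.763
vertex 3.643 -2.576 2.809
endloop
endfacet
facet normal -0.967 -0.186 0.174
outer loop
vertex 3.024 -2.008 2.763
vertex 2.852 -1.876 1.95
vertex 3.049 -2.649 2.219
endloop
endfacet
facet normal -0.531 0.208 -0.821
outer loop
vertex 2.852 -1.876 1.95
vertex 3.537 -1.544 1.591
vertex 3.366 -2.362 1.494
endloop
endfacet
facet normal 0.553 0.552 -0.625
outer loop
vertex 3.537 -1.544 1.591
vertex 4.131 -1.471 2.181
vertex 4.156 -2.112 1.637
endloop
endfacet
facet normal 0.788 0.372 0.492
outer loop
vertex 4.131 -1.471 2.181
vertex 3.814 -1.758 2.906
vertex 4.328 -2.244 2.45
endloop
endfacet
facet normal -0.117 -0.965 0.237
outer loop
vertex 3.854 -2.794 2.025
vertex 3.643 -2.576 2.809
vertex 3.049 -2.649 2.219
endloop
endfacet
facet normal -0.263 -0.852 -0.452
outer loop
vertex 3.854 -2.794 2.025
vertex 3.049 -2.649 2.219
vertex 3.366 -2.362 1.494
endloop
endfacet
facet normal 0.318 -0.571 -0.757
outer loop
vertex 3.854 -2.794 2.025
vertex 3.366 -2.362 1.494
vertex 4.156 -2.112 1.637
endloop
endfacet
facet normal 0.821 -0.510 -0.256
outer loop
vertex 3.854 -2.794 2.025
vertex 4.156 -2.112 1.637
vertex 4.328 -2.244 2.45
endloop
endfacet
facet normal 0.552 -0.753 0.358
outer loop
vertex 3.854 -2.794 2.025
vertex 4.328 -2.244 2.45
vertex 3.643 -2.576 2.809
endloop
endfacet
facet normal -0.553 -0.552 0.625
outer loop
vertex 3.049 -2.649 2.219
vertex 3.643 -2.576 2.809
vertex 3.024 -2.008 2.763
endloop
endfacet
facet normal -0.788 -0.372 -0.492
outer loop
vertex 3.366 -2.362 1.494
vertex 3.049 -2.649 2.219
vertex 2.852 -1.876 1.95
endloop
endfacet
facet normal 0.151 0.085 -0.985
outer loop
vertex 4.156 -2.112 1.637
vertex 3.366 -2.362 1.494
vertex 3.537 -1.544 1.591
endloop
endfacet
facet normal 0.967 0.186 -0.174
outer loop
vertex 4.328 -2.244 2.45
vertex 4.156 -2.112 1.637
vertex 4.131 -1.471 2.181
endloop
endfacet
facet normal 0.531 -0.208 0.821
outer loop
vertex 3.643 -2.576 2.809
vertex 4.328 -2.244 2.45
vertex 3.814 -1.758 2.906
endloop
endfacet
facet normal -0.851 -0.383 -0.359
outer loop
vertex 1.759 1.673 -2.089
vertex 1.375 1.985 -1.512
vertex 1.529 2.282 -2.194
endloop
endfacet
facet normal 0.790 0.198 -0.581
outer loop
vertex 1.759 1.673 -2.089
vertex 1.529 2.282 -2.194
vertex 2.285 2.395 -1.128
endloop
endfacet
facet normal -0.851 -0.384 -0.359
outer loop
vertex 1.529 2.282 -2.194
vertex 1.375 1.985 -1.512
vertex 1.183 2.667 -1.786
endloop
endfacet
facet normal 0.435 0.809 -0.394
outer loop
vertex 1.529 2.282 -2.194
vertex 1.183 2.667 -1.786
vertex 2.285 2.395 -1.128
endloop
endfacet
facet normal -0.850 -0.384 -0.360
outer loop
vertex 1.183 2.667 -1.786
vertex 1.375 1.985 -1.512
vertex 0.981 2.538 -1.171
endloop
endfacet
facet normal 0.098 0.967 0.235
outer loop
vertex 1.183 2.667 -1.786
vertex 0.981 2.538 -1.171
vertex 2.285 2.395 -1.128
endloop
endfacet
facet normal -0.850 -0.384 -0.360
outer loop
vertex 0.981 2.538 -1.171
vertex 1.375 1.985 -1.512
vertex 1.076 1.992 -0.813
endloop
endfacet
facet normal 0.033 0.552 0.833
outer loop
vertex 0.981 2.538 -1.171
vertex 1.076 1.992 -0.813
vertex 2.285 2.395 -1.128
endloop
endfacet
facet normal -0.850 -0.384 -0.360
outer loop
vertex 1.076 1.992 -0.813
vertex 1.375 1.985 -1.512
vertex 1.396 1.441 -0.982
endloop
endfacet
facet normal 0.289 -0.124 0.949
outer loop
vertex 1.076 1.992 -0.813
vertex 1.396 1.441 -0.982
vertex 2.285 2.395 -1.128
endloop
endfacet
facet normal -0.850 -0.384 -0.360
outer loop
vertex 1.396 1.441 -0.982
vertex 1.375 1.985 -1.512
vertex 1.7 1.299 -1.549
endloop
endfacet
facet normal 0.671 -0.549 0.498
outer loop
vertex 1.396 1.441 -0.982
vertex 1.7 1.299 -1.549
vertex 2.285 2.395 -1.128
endloop
endfacet
facet normal -0.851 -0.384 -0.359
outer loop
vertex 1.7 1.299 -1.549
vertex 1.375 1.985 -1.512
vertex 1.759 1.673 -2.089
endloop
endfacet
facet normal 0.895 -0.407 -0.184
outer loop
vertex 1.7 1.299 -1.549
vertex 1.759 1.673 -2.089
vertex 2.285 2.395 -1.128
endloop
endfacet

endsolid


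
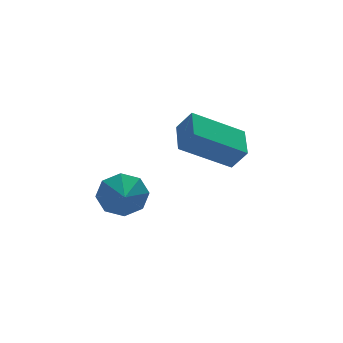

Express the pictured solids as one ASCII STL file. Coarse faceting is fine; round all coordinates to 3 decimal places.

solid 
facet normal -0.374 0.435 -0.819
outer loop
vertex 0.475 0.66 2.557
vertex 1.086 1.837 2.903
vertex 2.248 0.07 1.434
endloop
endfacet
facet normal -0.446 -0.858 -0.253
outer loop
vertex 2.614 -0.357 2.237
vertex 0.475 0.66 2.557
vertex 2.248 0.07 1.434
endloop
endfacet
facet normal -0.374 0.435 -0.819
outer loop
vertex 2.248 0.07 1.434
vertex 1.086 1.837 2.903
vertex 2.859 1.246 1.78
endloop
endfacet
facet normal 0.813 -0.271 -0.515
outer loop
vertex 2.859 1.246 1.78
vertex 2.614 -0.357 2.237
vertex 2.248 0.07 1.434
endloop
endfacet
facet normal -0.813 0.271 0.515
outer loop
vertex 0.475 0.66 2.557
vertex 1.452 1.41 3.706
vertex 1.086 1.837 2.903
endloop
endfacet
facet normal -0.446 -0.859 -0.252
outer loop
vertex 0.841 0.234 3.36
vertex 0.475 0.66 2.557
vertex 2.614 -0.357 2.237
endloop
endfacet
facet normal -0.813 0.271 0.515
outer loop
vertex 0.841 0.234 3.36
vertex 1.452 1.41 3.706
vertex 0.475 0.66 2.557
endloop
endfacet
facet normal 0.446 0.858 0.253
outer loop
vertex 1.086 1.837 2.903
vertex 1.452 1.41 3.706
vertex 2.859 1.246 1.78
endloop
endfacet
facet normal 0.813 -0.271 -0.515
outer loop
vertex 3.225 0.82 2.583
vertex 2.614 -0.357 2.237
vertex 2.859 1.246 1.78
endloop
endfacet
facet normal 0.446 0.859 0.252
outer loop
vertex 2.859 1.246 1.78
vertex 1.452 1.41 3.706
vertex 3.225 0.82 2.583
endloop
endfacet
facet normal 0.374 -0.435 0.819
outer loop
vertex 3.225 0.82 2.583
vertex 0.841 0.234 3.36
vertex 2.614 -0.357 2.237
endloop
endfacet
facet normal 0.374 -0.435 0.819
outer loop
vertex 1.452 1.41 3.706
vertex 0.841 0.234 3.36
vertex 3.225 0.82 2.583
endloop
endfacet
facet normal 0.367 0.833 -0.414
outer loop
vertex 0.612 3.409 -1.873
vertex 0.078 3.946 -1.267
vertex 0.97 3.565 -1.242
endloop
endfacet
facet normal 0.415 -0.910 -0.010
outer loop
vertex 0.612 3.409 -1.873
vertex 0.97 3.565 -1.242
vertex -0.358 2.954 -0.773
endloop
endfacet
facet normal 0.367 0.832 -0.415
outer loop
vertex 0.97 3.565 -1.242
vertex 0.078 3.946 -1.267
vertex 0.806 3.945 -0.625
endloop
endfacet
facet normal 0.502 -0.671 0.546
outer loop
vertex 0.97 3.565 -1.242
vertex 0.806 3.945 -0.625
vertex -0.358 2.954 -0.773
endloop
endfacet
facet normal 0.367 0.833 -0.414
outer loop
vertex 0.806 3.945 -0.625
vertex 0.078 3.946 -1.267
vertex 0.215 4.325 -0.384
endloop
endfacet
facet normal 0.165 -0.332 0.929
outer loop
vertex 0.806 3.945 -0.625
vertex 0.215 4.325 -0.384
vertex -0.358 2.954 -0.773
endloop
endfacet
facet normal 0.366 0.833 -0.414
outer loop
vertex 0.215 4.325 -0.384
vertex 0.078 3.946 -1.267
vertex -0.456 4.482 -0.661
endloop
endfacet
facet normal -0.398 -0.092 0.913
outer loop
vertex 0.215 4.325 -0.384
vertex -0.456 4.482 -0.661
vertex -0.358 2.954 -0.773
endloop
endfacet
facet normal 0.367 0.833 -0.414
outer loop
vertex -0.456 4.482 -0.661
vertex 0.078 3.946 -1.267
vertex -0.814 4.326 -1.292
endloop
endfacet
facet normal -0.856 -0.092 0.509
outer loop
vertex -0.456 4.482 -0.661
vertex -0.814 4.326 -1.292
vertex -0.358 2.954 -0.773
endloop
endfacet
facet normal 0.366 0.833 -0.415
outer loop
vertex -0.814 4.326 -1.292
vertex 0.078 3.946 -1.267
vertex -0.649 3.946 -1.908
endloop
endfacet
facet normal -0.942 -0.331 -0.048
outer loop
vertex -0.814 4.326 -1.292
vertex -0.649 3.946 -1.908
vertex -0.358 2.954 -0.773
endloop
endfacet
facet normal 0.366 0.833 -0.415
outer loop
vertex -0.649 3.946 -1.908
vertex 0.078 3.946 -1.267
vertex -0.059 3.567 -2.149
endloop
endfacet
facet normal -0.606 -0.670 -0.430
outer loop
vertex -0.649 3.946 -1.908
vertex -0.059 3.567 -2.149
vertex -0.358 2.954 -0.773
endloop
endfacet
facet normal 0.367 0.833 -0.415
outer loop
vertex -0.059 3.567 -2.149
vertex 0.078 3.946 -1.267
vertex 0.612 3.409 -1.873
endloop
endfacet
facet normal -0.044 -0.909 -0.414
outer loop
vertex -0.059 3.567 -2.149
vertex 0.612 3.409 -1.873
vertex -0.358 2.954 -0.773
endloop
endfacet

endsolid


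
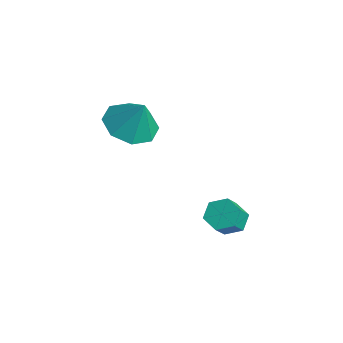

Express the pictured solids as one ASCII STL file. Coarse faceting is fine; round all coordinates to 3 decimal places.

solid 
facet normal -0.354 0.571 -0.741
outer loop
vertex 1.546 2.468 -2.442
vertex 0.93 2.365 -2.227
vertex 1.278 2.877 -1.999
endloop
endfacet
facet normal 0.842 0.539 0.012
outer loop
vertex 1.546 2.468 -2.442
vertex 1.278 2.877 -1.999
vertex 1.925 1.858 -1.648
endloop
endfacet
facet normal 0.842 0.539 0.011
outer loop
vertex 1.925 1.858 -1.648
vertex 1.278 2.877 -1.999
vertex 1.657 2.268 -1.206
endloop
endfacet
facet normal 0.355 -0.568 0.742
outer loop
vertex 1.925 1.858 -1.648
vertex 1.657 2.268 -1.206
vertex 1.31 1.755 -1.433
endloop
endfacet
facet normal -0.354 0.571 -0.741
outer loop
vertex 1.278 2.877 -1.999
vertex 0.93 2.365 -2.227
vertex 0.662 2.774 -1.784
endloop
endfacet
facet normal 0.070 0.807 0.586
outer loop
vertex 1.278 2.877 -1.999
vertex 0.662 2.774 -1.784
vertex 1.657 2.268 -1.206
endloop
endfacet
facet normal 0.070 0.807 0.586
outer loop
vertex 1.657 2.268 -1.206
vertex 0.662 2.774 -1.784
vertex 1.042 2.165 -0.991
endloop
endfacet
facet normal 0.355 -0.568 0.742
outer loop
vertex 1.657 2.268 -1.206
vertex 1.042 2.165 -0.991
vertex 1.31 1.755 -1.433
endloop
endfacet
facet normal -0.355 0.570 -0.741
outer loop
vertex 0.662 2.774 -1.784
vertex 0.93 2.365 -2.227
vertex 0.315 2.262 -2.012
endloop
endfacet
facet normal -0.773 0.267 0.576
outer loop
vertex 0.662 2.774 -1.784
vertex 0.315 2.262 -2.012
vertex 1.042 2.165 -0.991
endloop
endfacet
facet normal -0.772 0.269 0.575
outer loop
vertex 1.042 2.165 -0.991
vertex 0.315 2.262 -2.012
vertex 0.694 1.652 -1.218
endloop
endfacet
facet normal 0.354 -0.569 0.742
outer loop
vertex 1.042 2.165 -0.991
vertex 0.694 1.652 -1.218
vertex 1.31 1.755 -1.433
endloop
endfacet
facet normal -0.355 0.568 -0.742
outer loop
vertex 0.315 2.262 -2.012
vertex 0.93 2.365 -2.227
vertex 0.583 1.852 -2.454
endloop
endfacet
facet normal -0.843 -0.538 -0.011
outer loop
vertex 0.315 2.262 -2.012
vertex 0.583 1.852 -2.454
vertex 0.694 1.652 -1.218
endloop
endfacet
facet normal -0.842 -0.539 -0.012
outer loop
vertex 0.694 1.652 -1.218
vertex 0.583 1.852 -2.454
vertex 0.962 1.243 -1.661
endloop
endfacet
facet normal 0.354 -0.571 0.741
outer loop
vertex 0.694 1.652 -1.218
vertex 0.962 1.243 -1.661
vertex 1.31 1.755 -1.433
endloop
endfacet
facet normal -0.355 0.568 -0.742
outer loop
vertex 0.583 1.852 -2.454
vertex 0.93 2.365 -2.227
vertex 1.198 1.955 -2.669
endloop
endfacet
facet normal -0.070 -0.807 -0.586
outer loop
vertex 0.583 1.852 -2.454
vertex 1.198 1.955 -2.669
vertex 0.962 1.243 -1.661
endloop
endfacet
facet normal -0.070 -0.807 -0.586
outer loop
vertex 0.962 1.243 -1.661
vertex 1.198 1.955 -2.669
vertex 1.578 1.346 -1.876
endloop
endfacet
facet normal 0.354 -0.571 0.741
outer loop
vertex 0.962 1.243 -1.661
vertex 1.578 1.346 -1.876
vertex 1.31 1.755 -1.433
endloop
endfacet
facet normal -0.354 0.569 -0.742
outer loop
vertex 1.198 1.955 -2.669
vertex 0.93 2.365 -2.227
vertex 1.546 2.468 -2.442
endloop
endfacet
facet normal 0.772 -0.269 -0.576
outer loop
vertex 1.198 1.955 -2.669
vertex 1.546 2.468 -2.442
vertex 1.578 1.346 -1.876
endloop
endfacet
facet normal 0.773 -0.268 -0.575
outer loop
vertex 1.578 1.346 -1.876
vertex 1.546 2.468 -2.442
vertex 1.925 1.858 -1.648
endloop
endfacet
facet normal 0.355 -0.570 0.741
outer loop
vertex 1.578 1.346 -1.876
vertex 1.925 1.858 -1.648
vertex 1.31 1.755 -1.433
endloop
endfacet
facet normal -0.416 -0.169 -0.893
outer loop
vertex -1.036 0.496 1.258
vertex -1.897 0.198 1.716
vertex -1.532 1.088 1.377
endloop
endfacet
facet normal 0.772 0.612 0.171
outer loop
vertex -1.036 0.496 1.258
vertex -1.532 1.088 1.377
vertex -1.343 0.422 2.904
endloop
endfacet
facet normal -0.417 -0.169 -0.893
outer loop
vertex -1.532 1.088 1.377
vertex -1.897 0.198 1.716
vertex -2.241 1.158 1.695
endloop
endfacet
facet normal 0.251 0.898 0.361
outer loop
vertex -1.532 1.088 1.377
vertex -2.241 1.158 1.695
vertex -1.343 0.422 2.904
endloop
endfacet
facet normal -0.417 -0.169 -0.893
outer loop
vertex -2.241 1.158 1.695
vertex -1.897 0.198 1.716
vertex -2.749 0.665 2.025
endloop
endfacet
facet normal -0.277 0.715 0.641
outer loop
vertex -2.241 1.158 1.695
vertex -2.749 0.665 2.025
vertex -1.343 0.422 2.904
endloop
endfacet
facet normal -0.417 -0.169 -0.893
outer loop
vertex -2.749 0.665 2.025
vertex -1.897 0.198 1.716
vertex -2.758 -0.101 2.174
endloop
endfacet
facet normal -0.501 0.171 0.848
outer loop
vertex -2.749 0.665 2.025
vertex -2.758 -0.101 2.174
vertex -1.343 0.422 2.904
endloop
endfacet
facet normal -0.416 -0.169 -0.893
outer loop
vertex -2.758 -0.101 2.174
vertex -1.897 0.198 1.716
vertex -2.263 -0.692 2.055
endloop
endfacet
facet normal -0.290 -0.417 0.861
outer loop
vertex -2.758 -0.101 2.174
vertex -2.263 -0.692 2.055
vertex -1.343 0.422 2.904
endloop
endfacet
facet normal -0.417 -0.169 -0.893
outer loop
vertex -2.263 -0.692 2.055
vertex -1.897 0.198 1.716
vertex -1.553 -0.762 1.737
endloop
endfacet
facet normal 0.232 -0.703 0.672
outer loop
vertex -2.263 -0.692 2.055
vertex -1.553 -0.762 1.737
vertex -1.343 0.422 2.904
endloop
endfacet
facet normal -0.417 -0.169 -0.893
outer loop
vertex -1.553 -0.762 1.737
vertex -1.897 0.198 1.716
vertex -1.045 -0.27 1.407
endloop
endfacet
facet normal 0.759 -0.521 0.392
outer loop
vertex -1.553 -0.762 1.737
vertex -1.045 -0.27 1.407
vertex -1.343 0.422 2.904
endloop
endfacet
facet normal -0.417 -0.169 -0.893
outer loop
vertex -1.045 -0.27 1.407
vertex -1.897 0.198 1.716
vertex -1.036 0.496 1.258
endloop
endfacet
facet normal 0.983 0.024 0.184
outer loop
vertex -1.045 -0.27 1.407
vertex -1.036 0.496 1.258
vertex -1.343 0.422 2.904
endloop
endfacet

endsolid


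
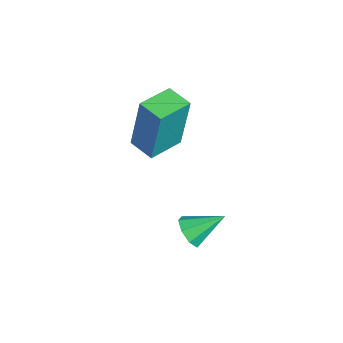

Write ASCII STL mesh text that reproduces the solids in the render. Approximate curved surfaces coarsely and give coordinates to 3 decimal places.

solid 
facet normal -0.072 -0.835 -0.546
outer loop
vertex 3.319 -1.106 -1.774
vertex 2.826 -1.231 -1.518
vertex 2.975 -0.939 -1.984
endloop
endfacet
facet normal 0.588 0.697 -0.409
outer loop
vertex 3.319 -1.106 -1.774
vertex 2.975 -0.939 -1.984
vertex 2.914 -0.229 -0.862
endloop
endfacet
facet normal -0.073 -0.834 -0.546
outer loop
vertex 2.975 -0.939 -1.984
vertex 2.826 -1.231 -1.518
vertex 2.544 -0.943 -1.92
endloop
endfacet
facet normal -0.087 0.840 -0.536
outer loop
vertex 2.975 -0.939 -1.984
vertex 2.544 -0.943 -1.92
vertex 2.914 -0.229 -0.862
endloop
endfacet
facet normal -0.074 -0.835 -0.546
outer loop
vertex 2.544 -0.943 -1.92
vertex 2.826 -1.231 -1.518
vertex 2.277 -1.115 -1.621
endloop
endfacet
facet normal -0.691 0.687 -0.222
outer loop
vertex 2.544 -0.943 -1.92
vertex 2.277 -1.115 -1.621
vertex 2.914 -0.229 -0.862
endloop
endfacet
facet normal -0.074 -0.835 -0.545
outer loop
vertex 2.277 -1.115 -1.621
vertex 2.826 -1.231 -1.518
vertex 2.332 -1.355 -1.261
endloop
endfacet
facet normal -0.876 0.328 0.353
outer loop
vertex 2.277 -1.115 -1.621
vertex 2.332 -1.355 -1.261
vertex 2.914 -0.229 -0.862
endloop
endfacet
facet normal -0.074 -0.835 -0.546
outer loop
vertex 2.332 -1.355 -1.261
vertex 2.826 -1.231 -1.518
vertex 2.676 -1.523 -1.051
endloop
endfacet
facet normal -0.530 -0.026 0.847
outer loop
vertex 2.332 -1.355 -1.261
vertex 2.676 -1.523 -1.051
vertex 2.914 -0.229 -0.862
endloop
endfacet
facet normal -0.073 -0.835 -0.546
outer loop
vertex 2.676 -1.523 -1.051
vertex 2.826 -1.231 -1.518
vertex 3.108 -1.519 -1.115
endloop
endfacet
facet normal 0.146 -0.169 0.975
outer loop
vertex 2.676 -1.523 -1.051
vertex 3.108 -1.519 -1.115
vertex 2.914 -0.229 -0.862
endloop
endfacet
facet normal -0.073 -0.835 -0.545
outer loop
vertex 3.108 -1.519 -1.115
vertex 2.826 -1.231 -1.518
vertex 3.374 -1.347 -1.414
endloop
endfacet
facet normal 0.752 -0.016 0.659
outer loop
vertex 3.108 -1.519 -1.115
vertex 3.374 -1.347 -1.414
vertex 2.914 -0.229 -0.862
endloop
endfacet
facet normal -0.073 -0.834 -0.547
outer loop
vertex 3.374 -1.347 -1.414
vertex 2.826 -1.231 -1.518
vertex 3.319 -1.106 -1.774
endloop
endfacet
facet normal 0.936 0.342 0.086
outer loop
vertex 3.374 -1.347 -1.414
vertex 3.319 -1.106 -1.774
vertex 2.914 -0.229 -0.862
endloop
endfacet
facet normal -0.827 -0.541 0.153
outer loop
vertex -0.578 -2.029 1.408
vertex -1.247 -1.022 1.353
vertex -0.789 -2.28 -0.616
endloop
endfacet
facet normal 0.553 -0.832 0.045
outer loop
vertex -0.053 -1.798 -0.753
vertex -0.578 -2.029 1.408
vertex -0.789 -2.28 -0.616
endloop
endfacet
facet normal -0.827 -0.541 0.153
outer loop
vertex -0.789 -2.28 -0.616
vertex -1.247 -1.022 1.353
vertex -1.458 -1.272 -0.671
endloop
endfacet
facet normal -0.103 -0.123 -0.987
outer loop
vertex -1.458 -1.272 -0.671
vertex -0.053 -1.798 -0.753
vertex -0.789 -2.28 -0.616
endloop
endfacet
facet normal 0.103 0.123 0.987
outer loop
vertex -0.578 -2.029 1.408
vertex -0.511 -0.54 1.216
vertex -1.247 -1.022 1.353
endloop
endfacet
facet normal 0.552 -0.832 0.045
outer loop
vertex 0.158 -1.548 1.271
vertex -0.578 -2.029 1.408
vertex -0.053 -1.798 -0.753
endloop
endfacet
facet normal 0.104 0.123 0.987
outer loop
vertex 0.158 -1.548 1.271
vertex -0.511 -0.54 1.216
vertex -0.578 -2.029 1.408
endloop
endfacet
facet normal -0.553 0.832 -0.045
outer loop
vertex -1.247 -1.022 1.353
vertex -0.511 -0.54 1.216
vertex -1.458 -1.272 -0.671
endloop
endfacet
facet normal -0.104 -0.123 -0.987
outer loop
vertex -0.722 -0.791 -0.808
vertex -0.053 -1.798 -0.753
vertex -1.458 -1.272 -0.671
endloop
endfacet
facet normal -0.552 0.832 -0.046
outer loop
vertex -1.458 -1.272 -0.671
vertex -0.511 -0.54 1.216
vertex -0.722 -0.791 -0.808
endloop
endfacet
facet normal 0.827 0.541 -0.153
outer loop
vertex -0.722 -0.791 -0.808
vertex 0.158 -1.548 1.271
vertex -0.053 -1.798 -0.753
endloop
endfacet
facet normal 0.827 0.541 -0.153
outer loop
vertex -0.511 -0.54 1.216
vertex 0.158 -1.548 1.271
vertex -0.722 -0.791 -0.808
endloop
endfacet

endsolid


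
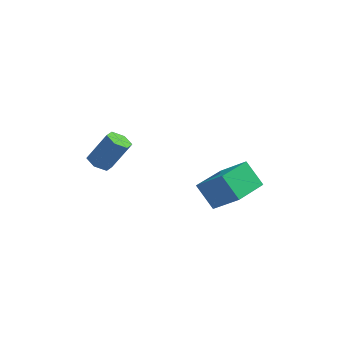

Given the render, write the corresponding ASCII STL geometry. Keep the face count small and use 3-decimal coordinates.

solid 
facet normal -0.583 0.201 0.787
outer loop
vertex 2.49 -2.67 -0.139
vertex 3.118 -0.584 -0.205
vertex 1.123 -2.294 -1.248
endloop
endfacet
facet normal -0.288 -0.957 0.030
outer loop
vertex 2.062 -2.616 -2.515
vertex 2.49 -2.67 -0.139
vertex 1.123 -2.294 -1.248
endloop
endfacet
facet normal -0.583 0.200 0.787
outer loop
vertex 1.123 -2.294 -1.248
vertex 3.118 -0.584 -0.205
vertex 1.751 -0.207 -1.314
endloop
endfacet
facet normal -0.759 0.209 -0.616
outer loop
vertex 1.751 -0.207 -1.314
vertex 2.062 -2.616 -2.515
vertex 1.123 -2.294 -1.248
endloop
endfacet
facet normal 0.759 -0.209 0.616
outer loop
vertex 2.49 -2.67 -0.139
vertex 4.057 -0.906 -1.472
vertex 3.118 -0.584 -0.205
endloop
endfacet
facet normal -0.288 -0.957 0.030
outer loop
vertex 3.429 -2.993 -1.406
vertex 2.49 -2.67 -0.139
vertex 2.062 -2.616 -2.515
endloop
endfacet
facet normal 0.759 -0.209 0.616
outer loop
vertex 3.429 -2.993 -1.406
vertex 4.057 -0.906 -1.472
vertex 2.49 -2.67 -0.139
endloop
endfacet
facet normal 0.288 0.957 -0.030
outer loop
vertex 3.118 -0.584 -0.205
vertex 4.057 -0.906 -1.472
vertex 1.751 -0.207 -1.314
endloop
endfacet
facet normal -0.759 0.209 -0.616
outer loop
vertex 2.69 -0.53 -2.581
vertex 2.062 -2.616 -2.515
vertex 1.751 -0.207 -1.314
endloop
endfacet
facet normal 0.288 0.957 -0.031
outer loop
vertex 1.751 -0.207 -1.314
vertex 4.057 -0.906 -1.472
vertex 2.69 -0.53 -2.581
endloop
endfacet
facet normal 0.583 -0.201 -0.787
outer loop
vertex 2.69 -0.53 -2.581
vertex 3.429 -2.993 -1.406
vertex 2.062 -2.616 -2.515
endloop
endfacet
facet normal 0.583 -0.200 -0.787
outer loop
vertex 4.057 -0.906 -1.472
vertex 3.429 -2.993 -1.406
vertex 2.69 -0.53 -2.581
endloop
endfacet
facet normal -0.505 -0.145 -0.851
outer loop
vertex -2.847 -2.979 -0.265
vertex -3.388 -3.255 0.103
vertex -3.367 -2.558 -0.028
endloop
endfacet
facet normal 0.456 0.792 -0.407
outer loop
vertex -2.847 -2.979 -0.265
vertex -3.367 -2.558 -0.028
vertex -1.912 -2.709 1.308
endloop
endfacet
facet normal 0.456 0.792 -0.407
outer loop
vertex -1.912 -2.709 1.308
vertex -3.367 -2.558 -0.028
vertex -2.432 -2.288 1.545
endloop
endfacet
facet normal 0.506 0.146 0.850
outer loop
vertex -1.912 -2.709 1.308
vertex -2.432 -2.288 1.545
vertex -2.452 -2.985 1.677
endloop
endfacet
facet normal -0.505 -0.145 -0.851
outer loop
vertex -3.367 -2.558 -0.028
vertex -3.388 -3.255 0.103
vertex -3.908 -2.834 0.34
endloop
endfacet
facet normal -0.406 0.910 0.085
outer loop
vertex -3.367 -2.558 -0.028
vertex -3.908 -2.834 0.34
vertex -2.432 -2.288 1.545
endloop
endfacet
facet normal -0.406 0.910 0.085
outer loop
vertex -2.432 -2.288 1.545
vertex -3.908 -2.834 0.34
vertex -2.972 -2.563 1.913
endloop
endfacet
facet normal 0.505 0.147 0.851
outer loop
vertex -2.432 -2.288 1.545
vertex -2.972 -2.563 1.913
vertex -2.452 -2.985 1.677
endloop
endfacet
facet normal -0.506 -0.146 -0.850
outer loop
vertex -3.908 -2.834 0.34
vertex -3.388 -3.255 0.103
vertex -3.928 -3.531 0.472
endloop
endfacet
facet normal -0.862 0.118 0.493
outer loop
vertex -3.908 -2.834 0.34
vertex -3.928 -3.531 0.472
vertex -2.972 -2.563 1.913
endloop
endfacet
facet normal -0.862 0.119 0.492
outer loop
vertex -2.972 -2.563 1.913
vertex -3.928 -3.531 0.472
vertex -2.993 -3.261 2.045
endloop
endfacet
facet normal 0.505 0.146 0.851
outer loop
vertex -2.972 -2.563 1.913
vertex -2.993 -3.261 2.045
vertex -2.452 -2.985 1.677
endloop
endfacet
facet normal -0.506 -0.146 -0.850
outer loop
vertex -3.928 -3.531 0.472
vertex -3.388 -3.255 0.103
vertex -3.408 -3.952 0.235
endloop
endfacet
facet normal -0.456 -0.792 0.407
outer loop
vertex -3.928 -3.531 0.472
vertex -3.408 -3.952 0.235
vertex -2.993 -3.261 2.045
endloop
endfacet
facet normal -0.456 -0.792 0.407
outer loop
vertex -2.993 -3.261 2.045
vertex -3.408 -3.952 0.235
vertex -2.473 -3.682 1.808
endloop
endfacet
facet normal 0.505 0.145 0.851
outer loop
vertex -2.993 -3.261 2.045
vertex -2.473 -3.682 1.808
vertex -2.452 -2.985 1.677
endloop
endfacet
facet normal -0.505 -0.147 -0.851
outer loop
vertex -3.408 -3.952 0.235
vertex -3.388 -3.255 0.103
vertex -2.868 -3.677 -0.133
endloop
endfacet
facet normal 0.406 -0.910 -0.085
outer loop
vertex -3.408 -3.952 0.235
vertex -2.868 -3.677 -0.133
vertex -2.473 -3.682 1.808
endloop
endfacet
facet normal 0.406 -0.910 -0.085
outer loop
vertex -2.473 -3.682 1.808
vertex -2.868 -3.677 -0.133
vertex -1.932 -3.406 1.44
endloop
endfacet
facet normal 0.505 0.145 0.851
outer loop
vertex -2.473 -3.682 1.808
vertex -1.932 -3.406 1.44
vertex -2.452 -2.985 1.677
endloop
endfacet
facet normal -0.505 -0.146 -0.851
outer loop
vertex -2.868 -3.677 -0.133
vertex -3.388 -3.255 0.103
vertex -2.847 -2.979 -0.265
endloop
endfacet
facet normal 0.862 -0.119 -0.492
outer loop
vertex -2.868 -3.677 -0.133
vertex -2.847 -2.979 -0.265
vertex -1.932 -3.406 1.44
endloop
endfacet
facet normal 0.862 -0.118 -0.492
outer loop
vertex -1.932 -3.406 1.44
vertex -2.847 -2.979 -0.265
vertex -1.912 -2.709 1.308
endloop
endfacet
facet normal 0.506 0.146 0.850
outer loop
vertex -1.932 -3.406 1.44
vertex -1.912 -2.709 1.308
vertex -2.452 -2.985 1.677
endloop
endfacet

endsolid


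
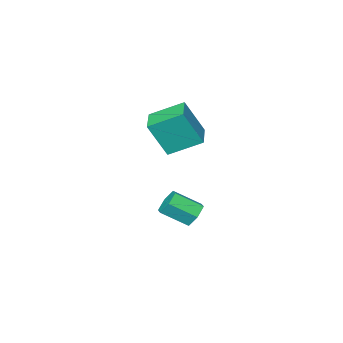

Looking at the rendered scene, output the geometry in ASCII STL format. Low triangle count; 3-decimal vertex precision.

solid 
facet normal -0.637 0.556 -0.534
outer loop
vertex 0.003 -1.235 -3.79
vertex -0.214 -0.861 -3.141
vertex 0.38 -0.59 -3.568
endloop
endfacet
facet normal 0.599 -0.076 -0.797
outer loop
vertex 0.003 -1.235 -3.79
vertex 0.38 -0.59 -3.568
vertex 1.011 -2.113 -2.948
endloop
endfacet
facet normal 0.600 -0.076 -0.796
outer loop
vertex 1.011 -2.113 -2.948
vertex 0.38 -0.59 -3.568
vertex 1.387 -1.468 -2.726
endloop
endfacet
facet normal 0.638 -0.555 0.533
outer loop
vertex 1.011 -2.113 -2.948
vertex 1.387 -1.468 -2.726
vertex 0.794 -1.739 -2.299
endloop
endfacet
facet normal -0.637 0.555 -0.534
outer loop
vertex 0.38 -0.59 -3.568
vertex -0.214 -0.861 -3.141
vertex 0.163 -0.215 -2.919
endloop
endfacet
facet normal 0.719 0.679 -0.152
outer loop
vertex 0.38 -0.59 -3.568
vertex 0.163 -0.215 -2.919
vertex 1.387 -1.468 -2.726
endloop
endfacet
facet normal 0.719 0.678 -0.153
outer loop
vertex 1.387 -1.468 -2.726
vertex 0.163 -0.215 -2.919
vertex 1.171 -1.093 -2.077
endloop
endfacet
facet normal 0.638 -0.556 0.533
outer loop
vertex 1.387 -1.468 -2.726
vertex 1.171 -1.093 -2.077
vertex 0.794 -1.739 -2.299
endloop
endfacet
facet normal -0.638 0.556 -0.533
outer loop
vertex 0.163 -0.215 -2.919
vertex -0.214 -0.861 -3.141
vertex -0.431 -0.487 -2.492
endloop
endfacet
facet normal 0.118 0.755 0.645
outer loop
vertex 0.163 -0.215 -2.919
vertex -0.431 -0.487 -2.492
vertex 1.171 -1.093 -2.077
endloop
endfacet
facet normal 0.118 0.755 0.645
outer loop
vertex 1.171 -1.093 -2.077
vertex -0.431 -0.487 -2.492
vertex 0.577 -1.365 -1.65
endloop
endfacet
facet normal 0.638 -0.556 0.533
outer loop
vertex 1.171 -1.093 -2.077
vertex 0.577 -1.365 -1.65
vertex 0.794 -1.739 -2.299
endloop
endfacet
facet normal -0.638 0.555 -0.533
outer loop
vertex -0.431 -0.487 -2.492
vertex -0.214 -0.861 -3.141
vertex -0.807 -1.132 -2.714
endloop
endfacet
facet normal -0.600 0.075 0.797
outer loop
vertex -0.431 -0.487 -2.492
vertex -0.807 -1.132 -2.714
vertex 0.577 -1.365 -1.65
endloop
endfacet
facet normal -0.600 0.076 0.797
outer loop
vertex 0.577 -1.365 -1.65
vertex -0.807 -1.132 -2.714
vertex 0.2 -2.01 -1.872
endloop
endfacet
facet normal 0.637 -0.556 0.534
outer loop
vertex 0.577 -1.365 -1.65
vertex 0.2 -2.01 -1.872
vertex 0.794 -1.739 -2.299
endloop
endfacet
facet normal -0.638 0.556 -0.533
outer loop
vertex -0.807 -1.132 -2.714
vertex -0.214 -0.861 -3.141
vertex -0.591 -1.507 -3.363
endloop
endfacet
facet normal -0.719 -0.678 0.153
outer loop
vertex -0.807 -1.132 -2.714
vertex -0.591 -1.507 -3.363
vertex 0.2 -2.01 -1.872
endloop
endfacet
facet normal -0.718 -0.679 0.152
outer loop
vertex 0.2 -2.01 -1.872
vertex -0.591 -1.507 -3.363
vertex 0.417 -2.385 -2.521
endloop
endfacet
facet normal 0.637 -0.555 0.534
outer loop
vertex 0.2 -2.01 -1.872
vertex 0.417 -2.385 -2.521
vertex 0.794 -1.739 -2.299
endloop
endfacet
facet normal -0.638 0.556 -0.533
outer loop
vertex -0.591 -1.507 -3.363
vertex -0.214 -0.861 -3.141
vertex 0.003 -1.235 -3.79
endloop
endfacet
facet normal -0.118 -0.755 -0.645
outer loop
vertex -0.591 -1.507 -3.363
vertex 0.003 -1.235 -3.79
vertex 0.417 -2.385 -2.521
endloop
endfacet
facet normal -0.118 -0.755 -0.645
outer loop
vertex 0.417 -2.385 -2.521
vertex 0.003 -1.235 -3.79
vertex 1.011 -2.113 -2.948
endloop
endfacet
facet normal 0.638 -0.556 0.533
outer loop
vertex 0.417 -2.385 -2.521
vertex 1.011 -2.113 -2.948
vertex 0.794 -1.739 -2.299
endloop
endfacet
facet normal -0.645 -0.762 0.053
outer loop
vertex 1.049 -2.746 3.152
vertex -0.187 -1.642 3.996
vertex 0.275 -2.218 1.328
endloop
endfacet
facet normal 0.665 -0.593 -0.454
outer loop
vertex 1.307 -0.998 1.244
vertex 1.049 -2.746 3.152
vertex 0.275 -2.218 1.328
endloop
endfacet
facet normal -0.645 -0.762 0.053
outer loop
vertex 0.275 -2.218 1.328
vertex -0.187 -1.642 3.996
vertex -0.961 -1.114 2.173
endloop
endfacet
facet normal -0.377 0.258 -0.889
outer loop
vertex -0.961 -1.114 2.173
vertex 1.307 -0.998 1.244
vertex 0.275 -2.218 1.328
endloop
endfacet
facet normal 0.377 -0.258 0.890
outer loop
vertex 1.049 -2.746 3.152
vertex 0.845 -0.422 3.912
vertex -0.187 -1.642 3.996
endloop
endfacet
facet normal 0.664 -0.594 -0.454
outer loop
vertex 2.081 -1.526 3.067
vertex 1.049 -2.746 3.152
vertex 1.307 -0.998 1.244
endloop
endfacet
facet normal 0.378 -0.258 0.889
outer loop
vertex 2.081 -1.526 3.067
vertex 0.845 -0.422 3.912
vertex 1.049 -2.746 3.152
endloop
endfacet
facet normal -0.665 0.593 0.454
outer loop
vertex -0.187 -1.642 3.996
vertex 0.845 -0.422 3.912
vertex -0.961 -1.114 2.173
endloop
endfacet
facet normal -0.378 0.257 -0.890
outer loop
vertex 0.071 0.106 2.088
vertex 1.307 -0.998 1.244
vertex -0.961 -1.114 2.173
endloop
endfacet
facet normal -0.664 0.594 0.454
outer loop
vertex -0.961 -1.114 2.173
vertex 0.845 -0.422 3.912
vertex 0.071 0.106 2.088
endloop
endfacet
facet normal 0.645 0.762 -0.053
outer loop
vertex 0.071 0.106 2.088
vertex 2.081 -1.526 3.067
vertex 1.307 -0.998 1.244
endloop
endfacet
facet normal 0.645 0.762 -0.053
outer loop
vertex 0.845 -0.422 3.912
vertex 2.081 -1.526 3.067
vertex 0.071 0.106 2.088
endloop
endfacet

endsolid


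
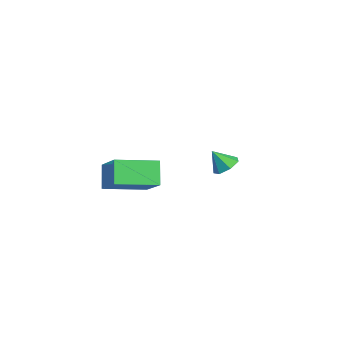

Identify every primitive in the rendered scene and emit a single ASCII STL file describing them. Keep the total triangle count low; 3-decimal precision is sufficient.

solid 
facet normal -0.628 0.168 0.760
outer loop
vertex 2.404 -2.338 3.474
vertex 2.495 -0.392 3.12
vertex 0.827 -2.495 2.205
endloop
endfacet
facet normal -0.046 -0.983 0.179
outer loop
vertex 1.625 -2.708 1.24
vertex 2.404 -2.338 3.474
vertex 0.827 -2.495 2.205
endloop
endfacet
facet normal -0.628 0.168 0.760
outer loop
vertex 0.827 -2.495 2.205
vertex 2.495 -0.392 3.12
vertex 0.918 -0.549 1.851
endloop
endfacet
facet normal -0.777 -0.077 -0.625
outer loop
vertex 0.918 -0.549 1.851
vertex 1.625 -2.708 1.24
vertex 0.827 -2.495 2.205
endloop
endfacet
facet normal 0.777 0.077 0.625
outer loop
vertex 2.404 -2.338 3.474
vertex 3.293 -0.605 2.155
vertex 2.495 -0.392 3.12
endloop
endfacet
facet normal -0.046 -0.983 0.179
outer loop
vertex 3.202 -2.551 2.509
vertex 2.404 -2.338 3.474
vertex 1.625 -2.708 1.24
endloop
endfacet
facet normal 0.777 0.077 0.625
outer loop
vertex 3.202 -2.551 2.509
vertex 3.293 -0.605 2.155
vertex 2.404 -2.338 3.474
endloop
endfacet
facet normal 0.046 0.983 -0.179
outer loop
vertex 2.495 -0.392 3.12
vertex 3.293 -0.605 2.155
vertex 0.918 -0.549 1.851
endloop
endfacet
facet normal -0.777 -0.077 -0.625
outer loop
vertex 1.716 -0.762 0.886
vertex 1.625 -2.708 1.24
vertex 0.918 -0.549 1.851
endloop
endfacet
facet normal 0.046 0.983 -0.179
outer loop
vertex 0.918 -0.549 1.851
vertex 3.293 -0.605 2.155
vertex 1.716 -0.762 0.886
endloop
endfacet
facet normal 0.628 -0.168 -0.760
outer loop
vertex 1.716 -0.762 0.886
vertex 3.202 -2.551 2.509
vertex 1.625 -2.708 1.24
endloop
endfacet
facet normal 0.628 -0.168 -0.760
outer loop
vertex 3.293 -0.605 2.155
vertex 3.202 -2.551 2.509
vertex 1.716 -0.762 0.886
endloop
endfacet
facet normal 0.296 0.530 -0.795
outer loop
vertex -1.535 3.496 -0.952
vertex -2.044 3.986 -0.815
vertex -1.365 3.965 -0.576
endloop
endfacet
facet normal 0.643 -0.607 0.466
outer loop
vertex -1.535 3.496 -0.952
vertex -1.365 3.965 -0.576
vertex -2.376 3.394 0.075
endloop
endfacet
facet normal 0.296 0.529 -0.795
outer loop
vertex -1.365 3.965 -0.576
vertex -2.044 3.986 -0.815
vertex -1.706 4.45 -0.38
endloop
endfacet
facet normal 0.529 0.030 0.848
outer loop
vertex -1.365 3.965 -0.576
vertex -1.706 4.45 -0.38
vertex -2.376 3.394 0.075
endloop
endfacet
facet normal 0.297 0.529 -0.795
outer loop
vertex -1.706 4.45 -0.38
vertex -2.044 3.986 -0.815
vertex -2.302 4.586 -0.512
endloop
endfacet
facet normal -0.096 0.445 0.891
outer loop
vertex -1.706 4.45 -0.38
vertex -2.302 4.586 -0.512
vertex -2.376 3.394 0.075
endloop
endfacet
facet normal 0.297 0.529 -0.795
outer loop
vertex -2.302 4.586 -0.512
vertex -2.044 3.986 -0.815
vertex -2.703 4.27 -0.872
endloop
endfacet
facet normal -0.761 0.324 0.563
outer loop
vertex -2.302 4.586 -0.512
vertex -2.703 4.27 -0.872
vertex -2.376 3.394 0.075
endloop
endfacet
facet normal 0.297 0.529 -0.795
outer loop
vertex -2.703 4.27 -0.872
vertex -2.044 3.986 -0.815
vertex -2.608 3.74 -1.189
endloop
endfacet
facet normal -0.964 -0.240 0.111
outer loop
vertex -2.703 4.27 -0.872
vertex -2.608 3.74 -1.189
vertex -2.376 3.394 0.075
endloop
endfacet
facet normal 0.296 0.530 -0.795
outer loop
vertex -2.608 3.74 -1.189
vertex -2.044 3.986 -0.815
vertex -2.088 3.396 -1.225
endloop
endfacet
facet normal -0.553 -0.824 -0.124
outer loop
vertex -2.608 3.74 -1.189
vertex -2.088 3.396 -1.225
vertex -2.376 3.394 0.075
endloop
endfacet
facet normal 0.296 0.530 -0.795
outer loop
vertex -2.088 3.396 -1.225
vertex -2.044 3.986 -0.815
vertex -1.535 3.496 -0.952
endloop
endfacet
facet normal 0.161 -0.986 0.034
outer loop
vertex -2.088 3.396 -1.225
vertex -1.535 3.496 -0.952
vertex -2.376 3.394 0.075
endloop
endfacet

endsolid


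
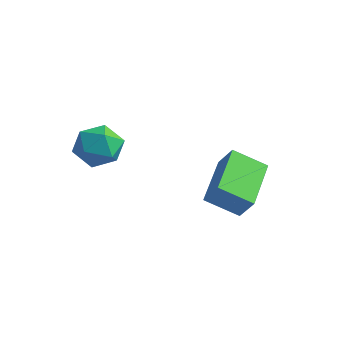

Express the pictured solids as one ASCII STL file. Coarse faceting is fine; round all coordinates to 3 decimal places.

solid 
facet normal -0.574 -0.022 -0.819
outer loop
vertex 2.383 0.34 0.809
vertex 1.666 1.81 1.272
vertex 3.155 0.893 0.253
endloop
endfacet
facet normal 0.422 -0.864 -0.273
outer loop
vertex 3.614 0.91 0.908
vertex 2.383 0.34 0.809
vertex 3.155 0.893 0.253
endloop
endfacet
facet normal -0.574 -0.022 -0.819
outer loop
vertex 3.155 0.893 0.253
vertex 1.666 1.81 1.272
vertex 2.438 2.362 0.716
endloop
endfacet
facet normal 0.702 0.502 -0.505
outer loop
vertex 2.438 2.362 0.716
vertex 3.614 0.91 0.908
vertex 3.155 0.893 0.253
endloop
endfacet
facet normal -0.702 -0.502 0.505
outer loop
vertex 2.383 0.34 0.809
vertex 2.125 1.827 1.927
vertex 1.666 1.81 1.272
endloop
endfacet
facet normal 0.422 -0.865 -0.272
outer loop
vertex 2.842 0.358 1.464
vertex 2.383 0.34 0.809
vertex 3.614 0.91 0.908
endloop
endfacet
facet normal -0.702 -0.502 0.506
outer loop
vertex 2.842 0.358 1.464
vertex 2.125 1.827 1.927
vertex 2.383 0.34 0.809
endloop
endfacet
facet normal -0.422 0.865 0.273
outer loop
vertex 1.666 1.81 1.272
vertex 2.125 1.827 1.927
vertex 2.438 2.362 0.716
endloop
endfacet
facet normal 0.702 0.502 -0.506
outer loop
vertex 2.897 2.38 1.371
vertex 3.614 0.91 0.908
vertex 2.438 2.362 0.716
endloop
endfacet
facet normal -0.423 0.864 0.273
outer loop
vertex 2.438 2.362 0.716
vertex 2.125 1.827 1.927
vertex 2.897 2.38 1.371
endloop
endfacet
facet normal 0.574 0.022 0.819
outer loop
vertex 2.897 2.38 1.371
vertex 2.842 0.358 1.464
vertex 3.614 0.91 0.908
endloop
endfacet
facet normal 0.574 0.022 0.819
outer loop
vertex 2.125 1.827 1.927
vertex 2.842 0.358 1.464
vertex 2.897 2.38 1.371
endloop
endfacet
facet normal -0.912 -0.333 0.238
outer loop
vertex -0.768 -0.766 2.527
vertex -0.582 -1.448 2.285
vertex -0.465 -1.26 2.998
endloop
endfacet
facet normal -0.716 0.199 0.669
outer loop
vertex -0.768 -0.766 2.527
vertex -0.465 -1.26 2.998
vertex -0.249 -0.545 3.016
endloop
endfacet
facet normal -0.578 0.772 0.265
outer loop
vertex -0.768 -0.766 2.527
vertex -0.249 -0.545 3.016
vertex -0.232 -0.292 2.315
endloop
endfacet
facet normal -0.689 0.592 -0.418
outer loop
vertex -0.768 -0.766 2.527
vertex -0.232 -0.292 2.315
vertex -0.437 -0.849 1.863
endloop
endfacet
facet normal -0.896 -0.090 -0.435
outer loop
vertex -0.768 -0.766 2.527
vertex -0.437 -0.849 1.863
vertex -0.582 -1.448 2.285
endloop
endfacet
facet normal -0.111 0.008 0.994
outer loop
vertex -0.249 -0.545 3.016
vertex -0.465 -1.26 2.998
vertex 0.257 -1.091 3.077
endloop
endfacet
facet normal -0.428 -0.854 0.295
outer loop
vertex -0.465 -1.26 2.998
vertex -0.582 -1.448 2.285
vertex 0.052 -1.648 2.625
endloop
endfacet
facet normal -0.402 -0.461 -0.792
outer loop
vertex -0.582 -1.448 2.285
vertex -0.437 -0.849 1.863
vertex 0.069 -1.395 1.924
endloop
endfacet
facet normal -0.067 0.643 -0.762
outer loop
vertex -0.437 -0.849 1.863
vertex -0.232 -0.292 2.315
vertex 0.285 -0.68 1.942
endloop
endfacet
facet normal 0.112 0.934 0.340
outer loop
vertex -0.232 -0.292 2.315
vertex -0.249 -0.545 3.016
vertex 0.402 -0.492 2.655
endloop
endfacet
facet normal 0.689 -0.592 0.418
outer loop
vertex 0.588 -1.174 2.413
vertex 0.257 -1.091 3.077
vertex 0.052 -1.648 2.625
endloop
endfacet
facet normal 0.578 -0.772 -0.265
outer loop
vertex 0.588 -1.174 2.413
vertex 0.052 -1.648 2.625
vertex 0.069 -1.395 1.924
endloop
endfacet
facet normal 0.716 -0.199 -0.669
outer loop
vertex 0.588 -1.174 2.413
vertex 0.069 -1.395 1.924
vertex 0.285 -0.68 1.942
endloop
endfacet
facet normal 0.912 0.333 -0.238
outer loop
vertex 0.588 -1.174 2.413
vertex 0.285 -0.68 1.942
vertex 0.402 -0.492 2.655
endloop
endfacet
facet normal 0.896 0.090 0.435
outer loop
vertex 0.588 -1.174 2.413
vertex 0.402 -0.492 2.655
vertex 0.257 -1.091 3.077
endloop
endfacet
facet normal 0.067 -0.643 0.762
outer loop
vertex 0.052 -1.648 2.625
vertex 0.257 -1.091 3.077
vertex -0.465 -1.26 2.998
endloop
endfacet
facet normal -0.112 -0.934 -0.340
outer loop
vertex 0.069 -1.395 1.924
vertex 0.052 -1.648 2.625
vertex -0.582 -1.448 2.285
endloop
endfacet
facet normal 0.111 -0.008 -0.994
outer loop
vertex 0.285 -0.68 1.942
vertex 0.069 -1.395 1.924
vertex -0.437 -0.849 1.863
endloop
endfacet
facet normal 0.428 0.854 -0.295
outer loop
vertex 0.402 -0.492 2.655
vertex 0.285 -0.68 1.942
vertex -0.232 -0.292 2.315
endloop
endfacet
facet normal 0.402 0.461 0.792
outer loop
vertex 0.257 -1.091 3.077
vertex 0.402 -0.492 2.655
vertex -0.249 -0.545 3.016
endloop
endfacet

endsolid
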